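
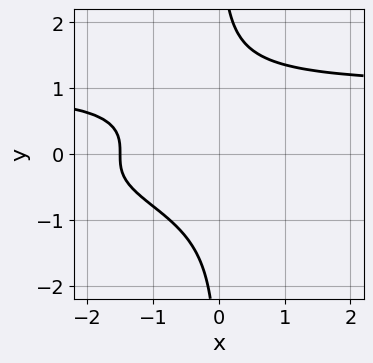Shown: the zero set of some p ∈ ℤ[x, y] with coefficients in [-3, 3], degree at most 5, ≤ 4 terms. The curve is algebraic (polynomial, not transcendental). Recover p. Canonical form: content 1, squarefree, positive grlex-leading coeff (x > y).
1. The degree is 4 — a generic line meets the curve in up to 4 points.
2. From the axis intercepts and sections: the curve avoids every integer y-axis point in the box.
3. Together with the visible shape, these determine p as stated.

2*x*y^3 - 2*x - 3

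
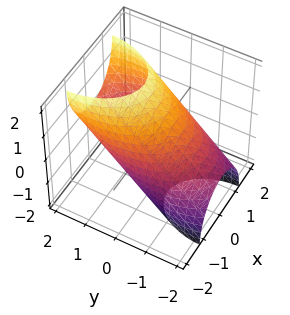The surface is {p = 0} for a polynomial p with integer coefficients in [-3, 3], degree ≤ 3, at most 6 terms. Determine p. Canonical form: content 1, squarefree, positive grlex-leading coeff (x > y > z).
The degree is 2 — a generic line meets the surface in up to 2 points.
Matching integer coefficients to the picture gives p.

2*x^2 + y^2 - 2*y*z + z^2 - 3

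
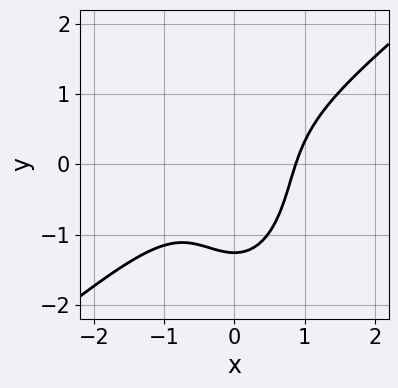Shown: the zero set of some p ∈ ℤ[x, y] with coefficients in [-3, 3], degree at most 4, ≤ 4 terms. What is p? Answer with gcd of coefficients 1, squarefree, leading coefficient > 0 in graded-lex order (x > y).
3*x^3 - 3*x^2*y - y^3 - 2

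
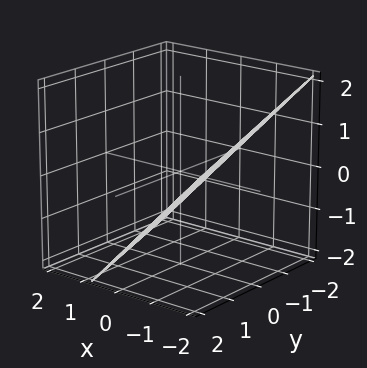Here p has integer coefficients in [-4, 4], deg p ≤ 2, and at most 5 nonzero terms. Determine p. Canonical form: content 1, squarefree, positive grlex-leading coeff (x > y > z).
3*x + y + 3*z + 2

1. Degree: every cross-section is a straight line — this is a plane, so deg p = 1.
2. Reading off the gridlines: it meets the y-axis at y = -2 (among the integer gridlines).
3. Assembling these constraints gives the stated polynomial.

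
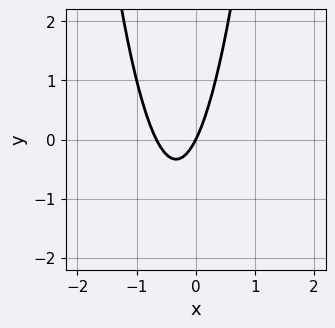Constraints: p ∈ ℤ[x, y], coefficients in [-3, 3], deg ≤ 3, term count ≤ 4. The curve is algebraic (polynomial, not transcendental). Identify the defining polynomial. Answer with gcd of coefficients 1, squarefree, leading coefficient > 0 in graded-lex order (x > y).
First, the degree is 2 — a generic line meets the curve in up to 2 points.
Next, from the axis intercepts and sections: it meets the x-axis at x = 0 (among the integer gridlines); it crosses the y-axis at the gridline y = 0.
Finally, together with the visible shape, these determine p as stated.

3*x^2 + 2*x - y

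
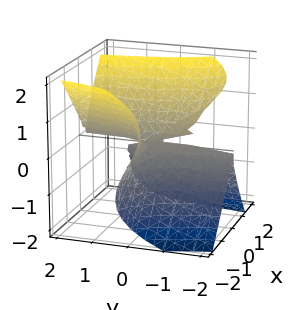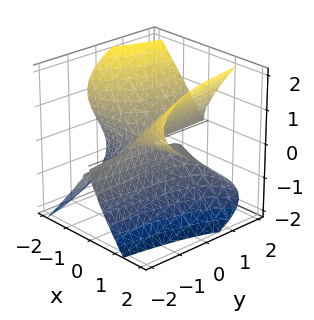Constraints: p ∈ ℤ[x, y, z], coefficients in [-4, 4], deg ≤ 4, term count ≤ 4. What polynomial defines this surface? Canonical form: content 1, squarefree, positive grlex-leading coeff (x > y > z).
The degree is 3 — a generic line meets the surface in up to 3 points.
Observable constraints: it crosses the z-axis at the gridline z = 0; every point of the x-axis in the box is on the surface; the visible y-axis segment lies entirely on the surface.
The integer polynomial consistent with all of this is the stated p.

x^2*y + x^2*z - z^3 + x*z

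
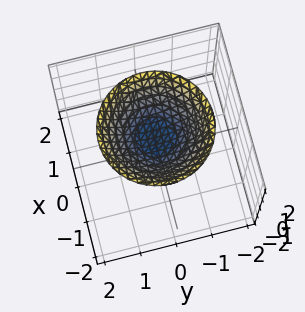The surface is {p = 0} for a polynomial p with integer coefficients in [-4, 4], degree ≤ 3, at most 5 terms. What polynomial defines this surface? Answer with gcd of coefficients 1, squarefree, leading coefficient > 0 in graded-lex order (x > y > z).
x^2 + y^2 - 2*z + 2

The degree is 2 — no degree-1 surface has this shape.
Symmetry: the surface is invariant under rotation about z: p = q(x² + y², z).
Observable constraints: a circular section at z = 2 has radius between 1 and 2; it meets the z-axis at z = 1 (among the integer gridlines); the surface avoids every integer y-axis point in the box; it misses every integer gridline on the x-axis.
Assembling these constraints gives the stated polynomial.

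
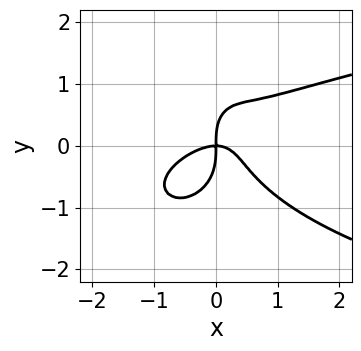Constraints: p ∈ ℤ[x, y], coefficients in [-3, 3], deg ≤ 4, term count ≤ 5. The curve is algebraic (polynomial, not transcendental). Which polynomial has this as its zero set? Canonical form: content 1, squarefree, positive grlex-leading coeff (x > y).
Degree: no degree-3 curve has this shape, so deg p = 4.
From the visible intercepts: it crosses the x-axis at the gridline x = 0; it meets the y-axis at y = 0 (among the integer gridlines).
Fitting integer coefficients to these (and the overall shape) gives p.

3*x^2*y^2 + 2*y^4 - 3*x^3 + 3*x^2*y - 3*x*y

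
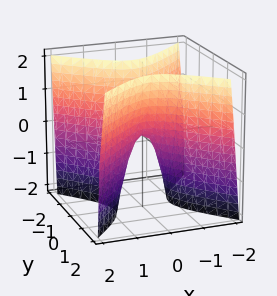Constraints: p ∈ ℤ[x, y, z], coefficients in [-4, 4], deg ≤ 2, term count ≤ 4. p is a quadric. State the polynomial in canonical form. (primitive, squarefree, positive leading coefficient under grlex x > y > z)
(a) Degree: a saddle surface; a quadric, so deg p = 2.
(b) Symmetries: mirror symmetry x ↦ −x ⇒ only even powers of x; it's symmetric under y → −y, forcing even powers of y.
(c) Observable constraints: it meets the x-axis at x = 0 (among the integer gridlines); it meets the z-axis at z = 0 (among the integer gridlines); it meets the y-axis at y = 0 (among the integer gridlines).
(d) Assembling these constraints gives the stated polynomial.

3*x^2 - 3*y^2 + z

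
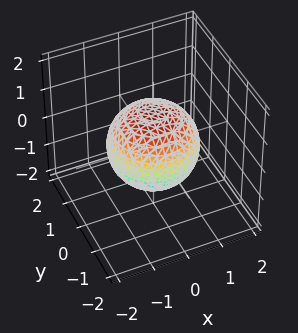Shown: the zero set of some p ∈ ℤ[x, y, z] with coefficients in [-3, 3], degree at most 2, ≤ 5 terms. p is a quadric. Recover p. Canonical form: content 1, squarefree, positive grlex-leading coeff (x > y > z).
1. Degree: bounded and convex; a quadric, so deg p = 2.
2. Symmetries: it's symmetric under z → −z, forcing even powers of z; the surface is invariant under rotation about z: p = q(x² + y², z).
3. Observable constraints: a circular section at z = 1 has radius between 0 and 1.
4. Putting this together gives p.

2*x^2 + 2*y^2 + 2*z^2 - 3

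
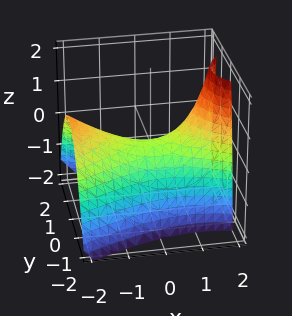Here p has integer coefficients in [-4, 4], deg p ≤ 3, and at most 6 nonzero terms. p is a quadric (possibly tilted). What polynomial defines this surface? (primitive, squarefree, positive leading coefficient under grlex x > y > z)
1. Degree: a generic line meets the surface in up to 2 points, so deg p = 2.
2. Against the integer gridlines: one z-axis crossing is at z = 0; it meets the y-axis at y = 0 (among the integer gridlines); it meets the x-axis at x = 0 (among the integer gridlines).
3. Matching integer coefficients to the picture gives p.

x^2 + x*z - 3*y^2 - 3*z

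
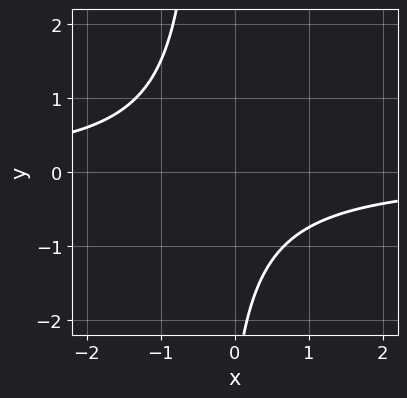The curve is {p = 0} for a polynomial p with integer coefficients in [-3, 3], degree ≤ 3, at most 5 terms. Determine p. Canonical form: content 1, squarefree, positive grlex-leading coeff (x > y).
3*x*y + y + 3

First, deg p = 2.
Next, from the axis intercepts and sections: no x-intercept at any integer in the box; it misses every integer gridline on the y-axis.
Finally, putting this together gives p.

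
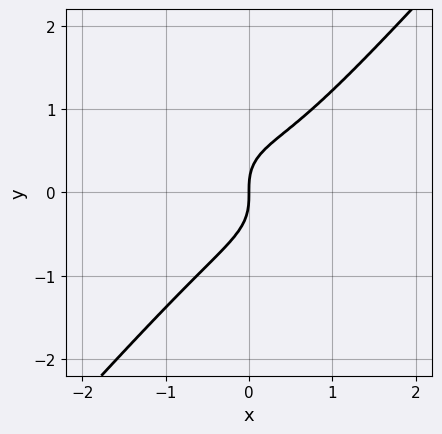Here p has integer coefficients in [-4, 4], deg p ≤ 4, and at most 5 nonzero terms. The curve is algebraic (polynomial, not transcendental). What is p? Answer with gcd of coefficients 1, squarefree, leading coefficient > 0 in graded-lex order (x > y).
3*x^3 + x*y^2 - 3*y^3 - x^2 + 2*x

Degree: a generic line meets the curve in up to 3 points, so deg p = 3.
Checking where it meets the axes: it crosses the y-axis at the gridline y = 0; one x-axis crossing is at x = 0.
Fitting integer coefficients to these (and the overall shape) gives p.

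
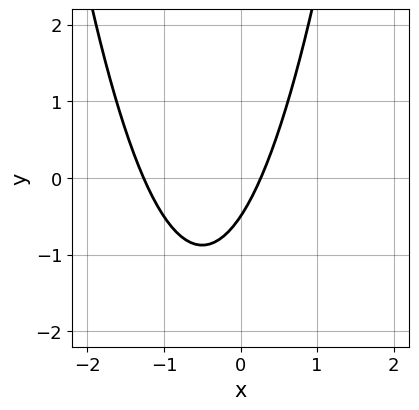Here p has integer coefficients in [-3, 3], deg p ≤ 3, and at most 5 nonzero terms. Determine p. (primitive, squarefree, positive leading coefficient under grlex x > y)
3*x^2 + 3*x - 2*y - 1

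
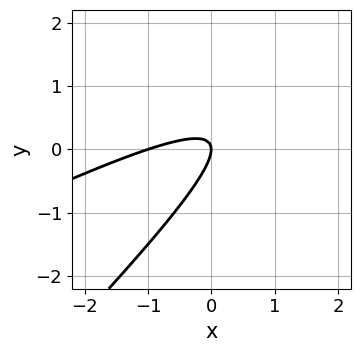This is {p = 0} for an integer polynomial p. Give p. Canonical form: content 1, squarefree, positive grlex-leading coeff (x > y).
1. Degree: no degree-1 curve has this shape, so deg p = 2.
2. Checking where it meets the axes: it crosses the y-axis at the gridline y = 0; among the integer gridlines, it crosses the x-axis at x ∈ {-1, 0}.
3. Assembling these constraints gives the stated polynomial.

x^2 - 3*x*y + 2*y^2 + x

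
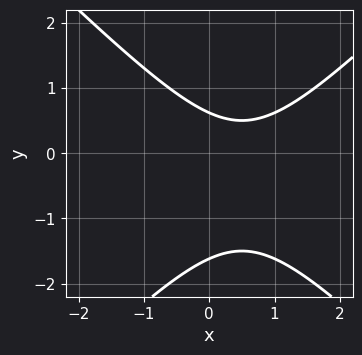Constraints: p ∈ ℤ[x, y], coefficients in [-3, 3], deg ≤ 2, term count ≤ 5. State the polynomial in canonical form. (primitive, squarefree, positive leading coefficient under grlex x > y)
The degree is 2 — a generic line meets the curve in up to 2 points.
Checking where it meets the axes: it misses every integer gridline on the x-axis.
Together with the visible shape, these determine p as stated.

x^2 - y^2 - x - y + 1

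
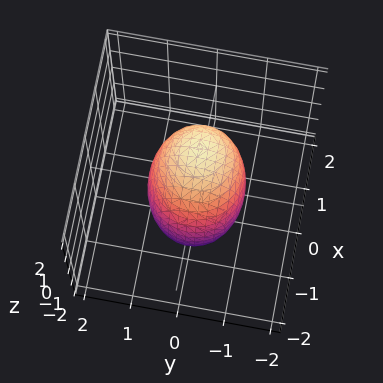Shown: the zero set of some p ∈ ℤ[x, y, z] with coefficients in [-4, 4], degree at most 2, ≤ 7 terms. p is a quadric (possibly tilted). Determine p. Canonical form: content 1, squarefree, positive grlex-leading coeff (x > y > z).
3*x^2 - 2*x*z + 3*y^2 + 2*z^2 - 3

First, degree: the shape is more complex than any degree-1 surface, so deg p = 2.
Then, from the visible intercepts: the y-axis gridline crossings are at y ∈ {-1, 1}; among the integer gridlines, it crosses the x-axis at x ∈ {-1, 1}.
Finally, assembling these constraints gives the stated polynomial.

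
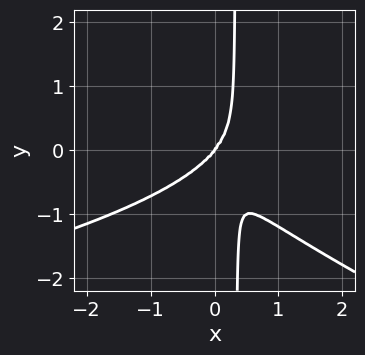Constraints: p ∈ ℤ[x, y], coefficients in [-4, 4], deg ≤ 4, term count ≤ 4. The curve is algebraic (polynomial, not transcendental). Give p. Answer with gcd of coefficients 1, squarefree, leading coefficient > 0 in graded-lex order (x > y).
x^2*y^2 + 3*x*y^3 + 2*x^3 - y^3

First, deg p = 4. A generic line meets the curve in up to 4 points.
Then, from the visible intercepts: one y-axis crossing is at y = 0; it crosses the x-axis at the gridline x = 0.
Finally, these observations pin down the coefficients.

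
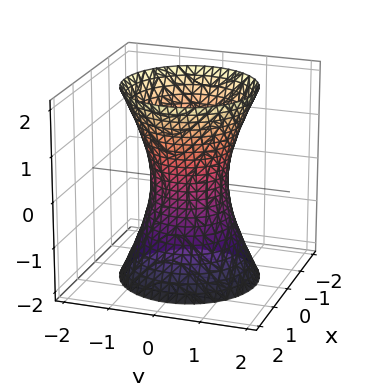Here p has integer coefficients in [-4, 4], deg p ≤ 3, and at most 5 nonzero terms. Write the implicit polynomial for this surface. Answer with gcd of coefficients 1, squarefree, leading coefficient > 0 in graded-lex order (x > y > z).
3*x^2 + 3*y^2 - z^2 - 2

(a) deg p = 2. The shape is more complex than any degree-1 surface.
(b) Symmetry: every cross-section ⟂ z is a circle, so x, y appear only via x² + y².
(c) From the visible intercepts: the surface avoids every integer z-axis point in the box; a circular section at z = 2 has radius between 1 and 2.
(d) Matching integer coefficients to the picture gives p.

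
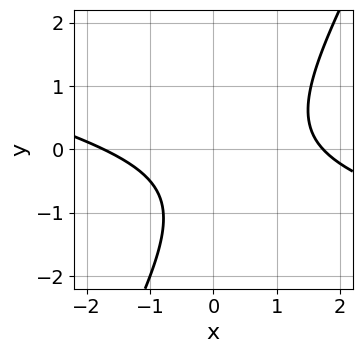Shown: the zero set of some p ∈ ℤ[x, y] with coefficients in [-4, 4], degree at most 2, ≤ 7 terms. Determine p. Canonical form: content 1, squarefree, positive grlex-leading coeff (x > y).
x^2 + 3*x*y - 2*y^2 - 2*y - 3

The degree is 2 — the shape is more complex than any degree-1 curve.
Against the integer gridlines: it misses every integer gridline on the y-axis.
Together with the visible shape, these determine p as stated.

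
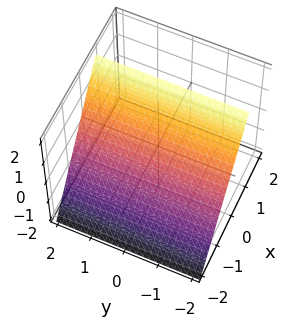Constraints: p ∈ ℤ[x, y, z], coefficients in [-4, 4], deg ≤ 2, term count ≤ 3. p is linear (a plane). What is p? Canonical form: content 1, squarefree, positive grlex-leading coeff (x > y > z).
1. deg p = 1. Every cross-section is a straight line — this is a plane.
2. Reading off the gridlines: the surface avoids every integer y-axis point in the box; it meets the z-axis at z = 1 (among the integer gridlines).
3. Together with the visible shape, these determine p as stated.

3*x - 2*z + 2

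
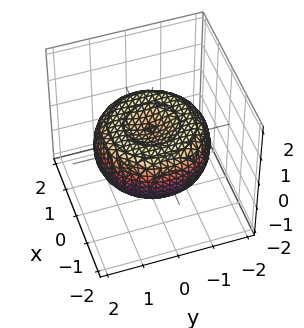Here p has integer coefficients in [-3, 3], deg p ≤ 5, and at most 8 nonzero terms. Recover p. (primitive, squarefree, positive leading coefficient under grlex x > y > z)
x^4 + 2*x^2*y^2 + y^4 - 2*x^2 - 2*y^2 + 3*z^2 - 1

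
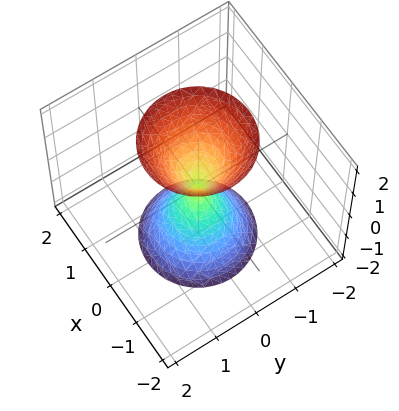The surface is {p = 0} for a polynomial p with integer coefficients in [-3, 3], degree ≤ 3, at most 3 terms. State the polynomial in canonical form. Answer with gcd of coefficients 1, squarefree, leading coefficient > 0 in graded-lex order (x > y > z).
3*x^2 + 3*y^2 - z^2

1. There are 2 components. They look like related sheets of one shape, so recover p as a whole.
2. Degree: a double cone through the origin; a quadric, so deg p = 2.
3. Symmetries: mirror symmetry z ↦ −z ⇒ only even powers of z; rotational symmetry about the z-axis ⇒ p depends on x, y only through x² + y².
4. Checking where it meets the axes: it crosses the z-axis at the gridline z = 0; a circular section at z = 1 has radius between 0 and 1.
5. Fitting integer coefficients to these (and the overall shape) gives p.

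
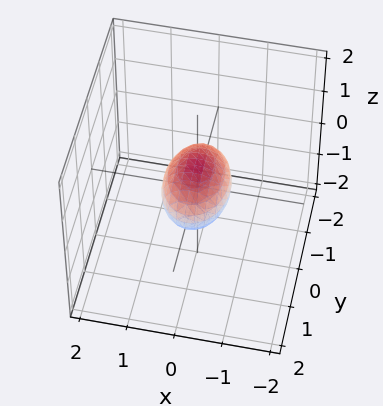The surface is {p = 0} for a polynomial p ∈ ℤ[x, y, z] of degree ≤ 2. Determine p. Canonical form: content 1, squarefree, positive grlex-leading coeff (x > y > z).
(a) deg p = 2. Bounded and convex; a quadric.
(b) Symmetries: the z ↦ −z reflection is a symmetry, so z appears only in even powers; it's symmetric under y → −y, forcing even powers of y; it's symmetric under x → −x, forcing even powers of x.
(c) Observable constraints: the y-axis gridline crossings are at y ∈ {-1, 1}.
(d) The integer polynomial consistent with all of this is the stated p.

2*x^2 + y^2 + 2*z^2 - 1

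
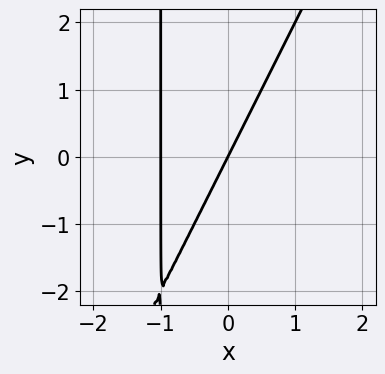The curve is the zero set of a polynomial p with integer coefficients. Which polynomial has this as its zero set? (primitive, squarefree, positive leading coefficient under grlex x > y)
2*x^2 - x*y + 2*x - y

deg p = 2.
Checking where it meets the axes: the x-axis gridline crossings are at x ∈ {-1, 0}; it meets the y-axis at y = 0 (among the integer gridlines).
Fitting integer coefficients to these (and the overall shape) gives p.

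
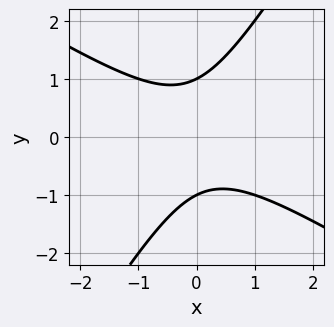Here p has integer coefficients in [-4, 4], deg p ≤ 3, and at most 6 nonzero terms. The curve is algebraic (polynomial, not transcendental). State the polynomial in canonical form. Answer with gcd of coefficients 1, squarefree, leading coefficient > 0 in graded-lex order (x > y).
x^2 + x*y - y^2 + 1

(a) Degree: no degree-1 curve has this shape, so deg p = 2.
(b) Checking where it meets the axes: the y-axis gridline crossings are at y ∈ {-1, 1}; the curve avoids every integer x-axis point in the box.
(c) The integer polynomial consistent with all of this is the stated p.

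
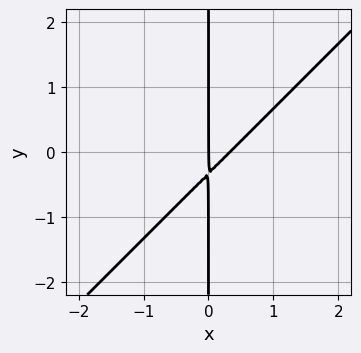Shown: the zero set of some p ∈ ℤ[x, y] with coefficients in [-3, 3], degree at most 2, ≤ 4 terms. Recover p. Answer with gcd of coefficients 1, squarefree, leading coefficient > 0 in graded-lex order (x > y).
Degree: a generic line meets the curve in up to 2 points, so deg p = 2.
Observable constraints: it crosses the x-axis at the gridline x = 0; every point of the y-axis in the box is on the curve.
These observations pin down the coefficients.

3*x^2 - 3*x*y - x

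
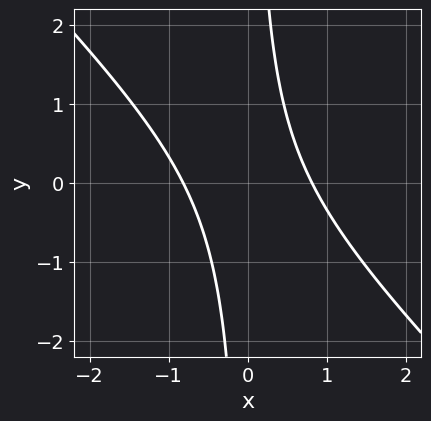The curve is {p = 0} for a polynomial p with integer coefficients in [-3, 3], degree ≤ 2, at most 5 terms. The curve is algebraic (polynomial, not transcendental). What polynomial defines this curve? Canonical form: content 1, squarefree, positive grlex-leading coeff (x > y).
(a) The degree is 2 — the shape is more complex than any degree-1 curve.
(b) From the visible intercepts: it misses every integer gridline on the y-axis.
(c) The integer polynomial consistent with all of this is the stated p.

3*x^2 + 3*x*y - 2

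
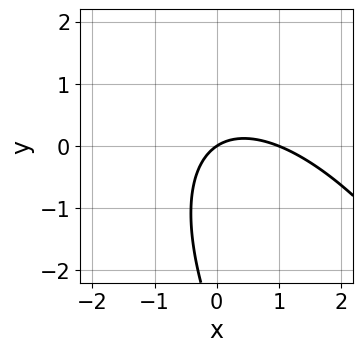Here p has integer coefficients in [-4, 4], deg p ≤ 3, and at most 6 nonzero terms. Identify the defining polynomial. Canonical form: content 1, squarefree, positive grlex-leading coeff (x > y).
2*x^2 + 2*x*y + y^2 - 2*x + 3*y

1. Degree: a generic line meets the curve in up to 2 points, so deg p = 2.
2. Reading off the gridlines: the x-axis gridline crossings are at x ∈ {0, 1}; it crosses the y-axis at the gridline y = 0.
3. These observations pin down the coefficients.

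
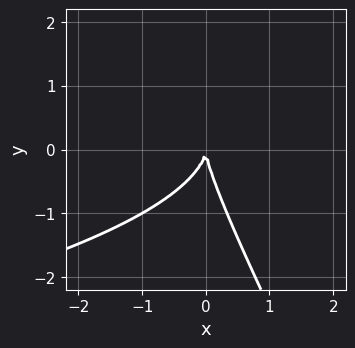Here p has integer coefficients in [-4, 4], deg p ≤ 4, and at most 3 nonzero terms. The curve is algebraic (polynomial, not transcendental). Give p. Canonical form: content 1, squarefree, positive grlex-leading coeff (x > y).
2*x*y^2 + y^3 + 3*x^2

(a) Degree: the shape is more complex than any degree-2 curve, so deg p = 3.
(b) Against the integer gridlines: it meets the y-axis at y = 0 (among the integer gridlines); it crosses the x-axis at the gridline x = 0.
(c) Solving for integer coefficients yields p as stated.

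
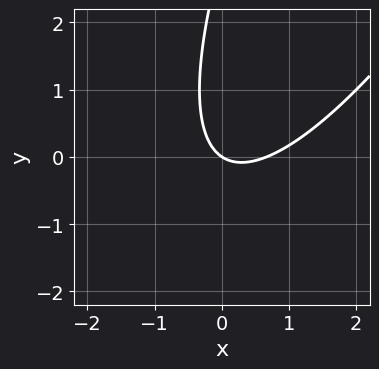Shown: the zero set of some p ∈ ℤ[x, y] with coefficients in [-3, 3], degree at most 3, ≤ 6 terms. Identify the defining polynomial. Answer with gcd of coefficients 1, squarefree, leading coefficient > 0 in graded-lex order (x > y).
Degree: the shape is more complex than any degree-1 curve, so deg p = 2.
Reading off the gridlines: one y-axis crossing is at y = 0; one x-axis crossing is at x = 0.
Fitting integer coefficients to these (and the overall shape) gives p.

3*x^2 - 3*x*y + y^2 - 2*x - 3*y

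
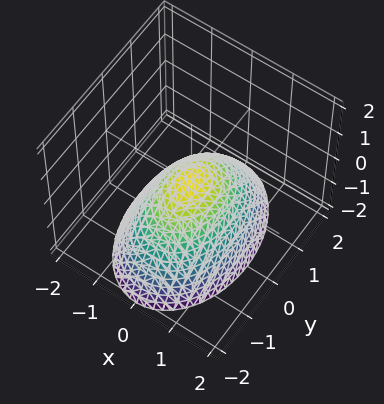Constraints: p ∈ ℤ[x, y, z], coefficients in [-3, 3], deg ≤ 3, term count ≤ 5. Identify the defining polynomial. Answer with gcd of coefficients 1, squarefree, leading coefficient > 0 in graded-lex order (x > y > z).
2*x^2 + y^2 + 2*z

First, degree: a single bowl opening along one axis; a quadric, so deg p = 2.
Then, symmetries: it's symmetric under x → −x, forcing even powers of x; the y ↦ −y reflection is a symmetry, so y appears only in even powers.
Then, observable constraints: it meets the x-axis at x = 0 (among the integer gridlines); one z-axis crossing is at z = 0; it crosses the y-axis at the gridline y = 0.
Finally, matching integer coefficients to the picture gives p.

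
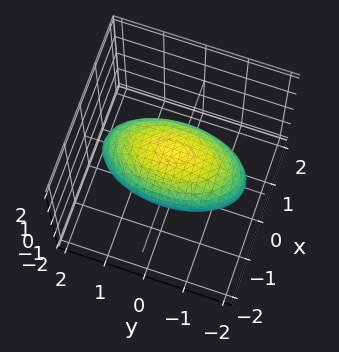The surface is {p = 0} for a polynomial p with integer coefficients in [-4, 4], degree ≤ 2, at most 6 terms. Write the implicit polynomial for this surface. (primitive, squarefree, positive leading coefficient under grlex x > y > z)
3*x^2 + y^2 + 3*z^2 - 3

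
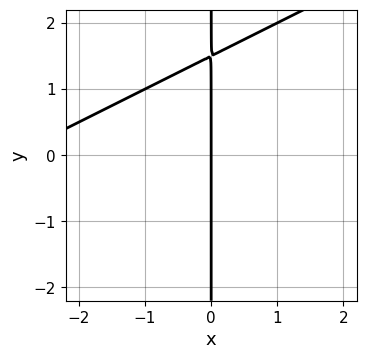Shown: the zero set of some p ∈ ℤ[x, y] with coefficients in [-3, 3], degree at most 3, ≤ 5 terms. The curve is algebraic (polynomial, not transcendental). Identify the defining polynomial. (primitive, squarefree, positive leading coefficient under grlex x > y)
x^2 - 2*x*y + 3*x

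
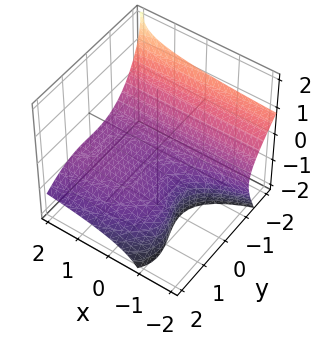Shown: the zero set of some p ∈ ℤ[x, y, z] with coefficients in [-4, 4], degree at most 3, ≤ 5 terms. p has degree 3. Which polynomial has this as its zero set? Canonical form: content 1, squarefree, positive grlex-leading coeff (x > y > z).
x*z^2 - y^3 - y^2*z - 3*z - 3

The degree is 3 — no degree-2 surface has this shape.
Checking where it meets the axes: it meets the z-axis at z = -1 (among the integer gridlines); no x-intercept at any integer in the box.
Matching integer coefficients to the picture gives p.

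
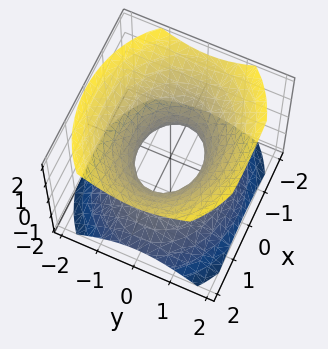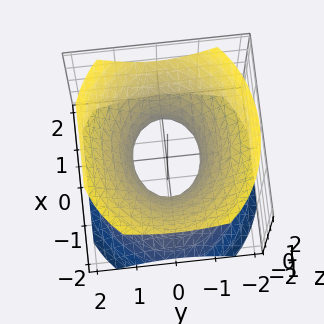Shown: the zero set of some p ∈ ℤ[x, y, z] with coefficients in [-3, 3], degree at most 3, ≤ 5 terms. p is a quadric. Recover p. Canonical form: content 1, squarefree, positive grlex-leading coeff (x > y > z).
2*x^2 + 3*y^2 - 3*z^2 - 2

(a) deg p = 2.
(b) Symmetries: the y ↦ −y reflection is a symmetry, so y appears only in even powers; it's symmetric under x → −x, forcing even powers of x; the z ↦ −z reflection is a symmetry, so z appears only in even powers.
(c) Against the integer gridlines: among the integer gridlines, it crosses the x-axis at x ∈ {-1, 1}; no z-intercept at any integer in the box.
(d) Matching integer coefficients to the picture gives p.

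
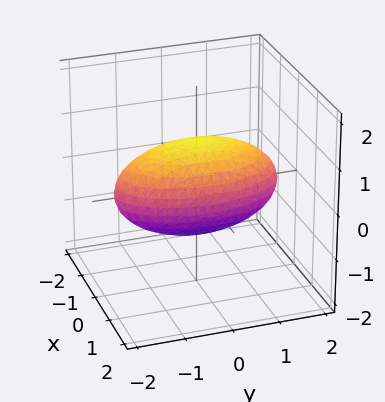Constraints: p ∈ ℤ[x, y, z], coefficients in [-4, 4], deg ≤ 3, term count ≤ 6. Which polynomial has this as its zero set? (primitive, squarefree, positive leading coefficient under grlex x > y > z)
3*x^2 + y^2 + 3*z^2 - 3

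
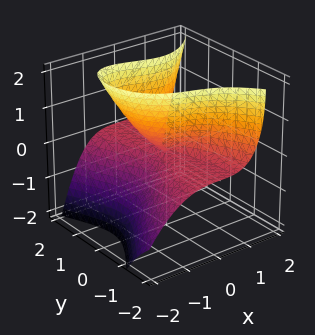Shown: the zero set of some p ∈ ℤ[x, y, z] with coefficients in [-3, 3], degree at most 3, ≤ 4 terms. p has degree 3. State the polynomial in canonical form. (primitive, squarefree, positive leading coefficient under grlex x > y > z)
3*x^3 - 2*x*y*z - 3*y^2*z + 2*z^2

First, degree: no degree-2 surface has this shape, so deg p = 3.
Next, from the visible intercepts: every point of the y-axis in the box is on the surface; it meets the z-axis at z = 0 (among the integer gridlines).
Finally, solving for integer coefficients yields p as stated.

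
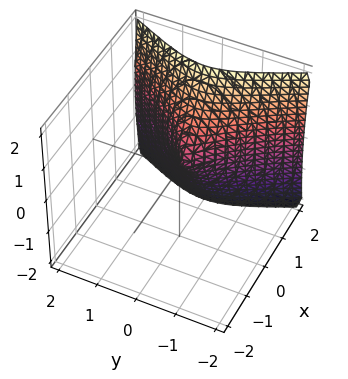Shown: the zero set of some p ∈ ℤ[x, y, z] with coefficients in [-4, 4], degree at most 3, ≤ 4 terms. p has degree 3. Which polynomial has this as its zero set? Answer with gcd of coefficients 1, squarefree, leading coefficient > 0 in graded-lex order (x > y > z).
2*x^3 - 3*y^2 - z^2

First, degree: a generic line meets the surface in up to 3 points, so deg p = 3.
Next, from the visible intercepts: it crosses the x-axis at the gridline x = 0; one y-axis crossing is at y = 0; it crosses the z-axis at the gridline z = 0.
Finally, together with the visible shape, these determine p as stated.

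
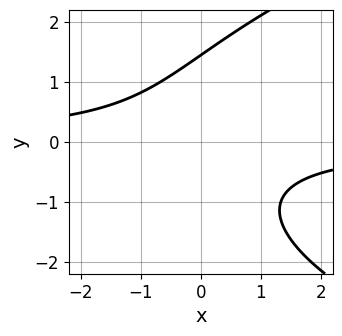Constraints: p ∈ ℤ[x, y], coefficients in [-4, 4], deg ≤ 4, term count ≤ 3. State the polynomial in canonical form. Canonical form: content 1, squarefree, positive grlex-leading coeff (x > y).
y^3 - 3*x*y - 3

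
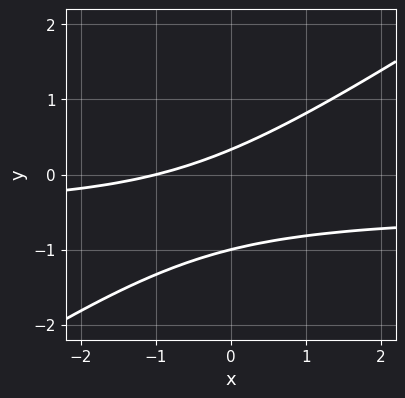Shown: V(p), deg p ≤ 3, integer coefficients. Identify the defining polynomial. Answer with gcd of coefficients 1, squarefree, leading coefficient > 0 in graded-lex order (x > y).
2*x*y - 3*y^2 + x - 2*y + 1

Degree: no degree-1 curve has this shape, so deg p = 2.
Observable constraints: it crosses the x-axis at the gridline x = -1; it meets the y-axis at y = -1 (among the integer gridlines).
Fitting integer coefficients to these (and the overall shape) gives p.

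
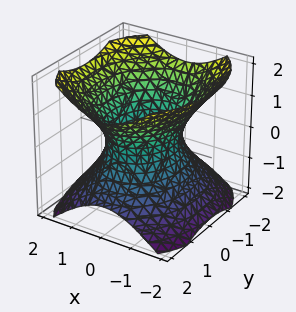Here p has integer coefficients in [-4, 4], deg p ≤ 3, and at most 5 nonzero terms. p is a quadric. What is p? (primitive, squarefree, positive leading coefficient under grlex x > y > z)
(a) The degree is 2 — one connected sheet with a waist; a quadric.
(b) Symmetries: the z ↦ −z reflection is a symmetry, so z appears only in even powers; mirror symmetry x ↦ −x ⇒ only even powers of x; the y ↦ −y reflection is a symmetry, so y appears only in even powers.
(c) From the axis intercepts and sections: the x-axis gridline crossings are at x ∈ {-1, 1}; the surface avoids every integer z-axis point in the box.
(d) These observations pin down the coefficients.

3*x^2 + 2*y^2 - 3*z^2 - 3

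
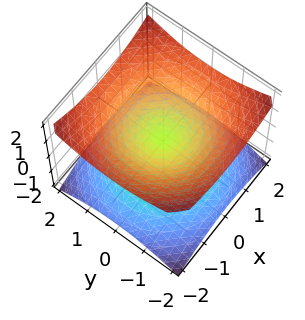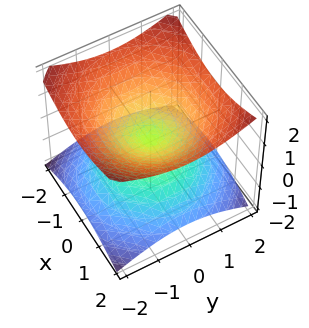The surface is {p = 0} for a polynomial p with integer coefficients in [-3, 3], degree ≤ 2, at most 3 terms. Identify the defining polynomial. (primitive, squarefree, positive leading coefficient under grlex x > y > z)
(a) Degree: a double cone through the origin; a quadric, so deg p = 2.
(b) Symmetries: mirror symmetry z ↦ −z ⇒ only even powers of z; every cross-section ⟂ z is a circle, so x, y appear only via x² + y².
(c) Reading off the gridlines: one y-axis crossing is at y = 0; a circular section at z = -1 has radius between 1 and 2; one z-axis crossing is at z = 0; it crosses the x-axis at the gridline x = 0.
(d) Solving for integer coefficients yields p as stated.

x^2 + y^2 - 2*z^2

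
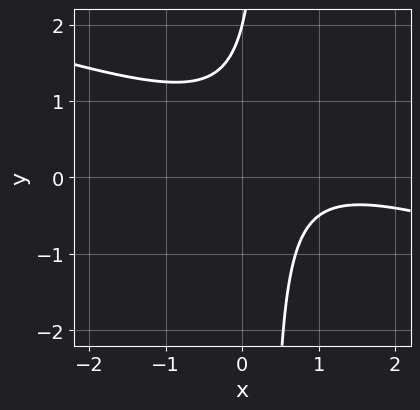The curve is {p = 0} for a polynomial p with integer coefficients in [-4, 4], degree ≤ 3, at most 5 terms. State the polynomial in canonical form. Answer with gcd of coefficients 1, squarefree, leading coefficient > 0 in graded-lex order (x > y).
(a) Degree: no degree-1 curve has this shape, so deg p = 2.
(b) Against the integer gridlines: no x-intercept at any integer in the box; it crosses the y-axis at the gridline y = 2.
(c) These observations pin down the coefficients.

x^2 + 3*x*y - 2*x - y + 2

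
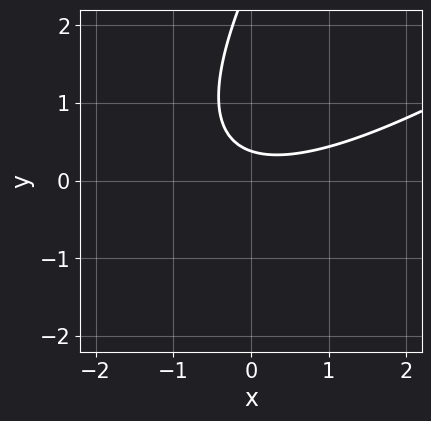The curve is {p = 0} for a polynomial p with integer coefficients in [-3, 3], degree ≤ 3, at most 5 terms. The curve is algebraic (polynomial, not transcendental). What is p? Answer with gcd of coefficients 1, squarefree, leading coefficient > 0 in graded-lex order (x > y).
x^2 - 2*x*y + y^2 - 3*y + 1

1. The degree is 2 — a generic line meets the curve in up to 2 points.
2. From the visible intercepts: no x-intercept at any integer in the box.
3. The integer polynomial consistent with all of this is the stated p.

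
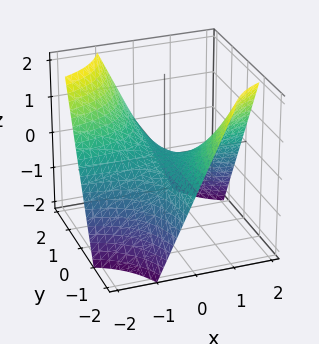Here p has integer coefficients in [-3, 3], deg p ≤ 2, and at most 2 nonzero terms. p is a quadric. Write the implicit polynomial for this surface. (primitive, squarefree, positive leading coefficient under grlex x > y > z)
Degree: a hyperbolic paraboloid; a quadric, so deg p = 2.
Observable constraints: it meets the z-axis at z = 0 (among the integer gridlines); every point of the y-axis in the box is on the surface.
Assembling these constraints gives the stated polynomial. Check: (-2, 0, 0) on the x-axis lies on the surface, and p(-2, 0, 0) = 0. ✓

x*y + z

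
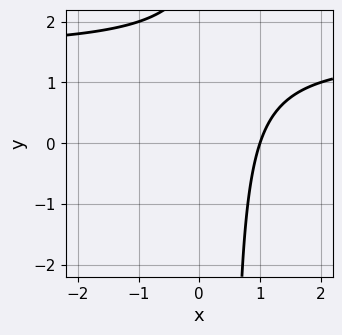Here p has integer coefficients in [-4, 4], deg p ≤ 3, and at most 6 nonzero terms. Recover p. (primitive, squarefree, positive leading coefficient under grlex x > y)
2*x*y - 3*x - y + 3

Degree: a generic line meets the curve in up to 2 points, so deg p = 2.
Reading off the gridlines: it meets the x-axis at x = 1 (among the integer gridlines); the curve avoids every integer y-axis point in the box.
These observations pin down the coefficients.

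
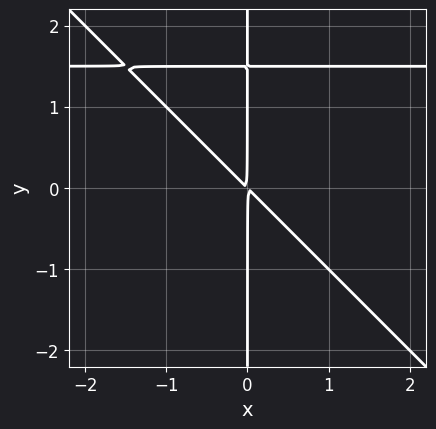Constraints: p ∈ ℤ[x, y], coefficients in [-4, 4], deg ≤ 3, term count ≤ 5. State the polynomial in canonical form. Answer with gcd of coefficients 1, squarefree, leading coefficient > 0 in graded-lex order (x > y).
2*x^2*y + 2*x*y^2 - 3*x^2 - 3*x*y

1. Degree: a generic line meets the curve in up to 3 points, so deg p = 3.
2. Observable constraints: every point of the y-axis in the box is on the curve.
3. Solving for integer coefficients yields p as stated.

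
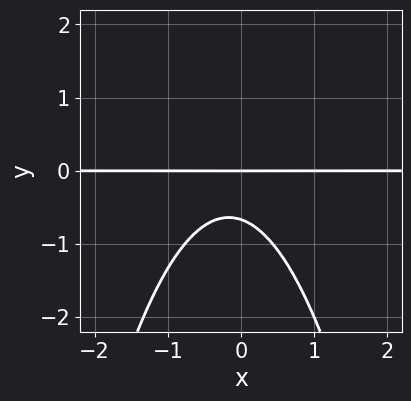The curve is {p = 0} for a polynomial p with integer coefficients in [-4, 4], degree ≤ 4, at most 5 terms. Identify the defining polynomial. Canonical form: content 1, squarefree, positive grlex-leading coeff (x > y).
3*x^2*y + x*y + 3*y^2 + 2*y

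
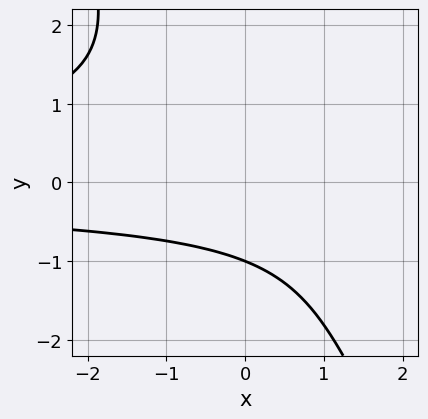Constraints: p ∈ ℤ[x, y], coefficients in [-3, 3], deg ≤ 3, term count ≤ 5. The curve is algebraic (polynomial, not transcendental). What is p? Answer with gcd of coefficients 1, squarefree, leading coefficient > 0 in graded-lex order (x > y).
2*x*y^2 + y^3 + 2*y + 3

First, the degree is 3 — no degree-2 curve has this shape.
Then, reading off the gridlines: it misses every integer gridline on the x-axis; it meets the y-axis at y = -1 (among the integer gridlines).
Finally, solving for integer coefficients yields p as stated.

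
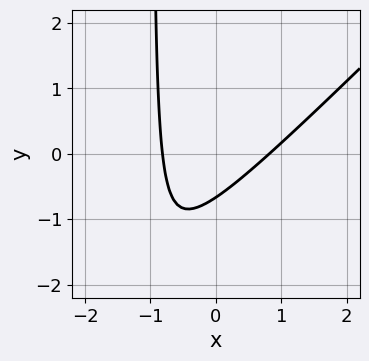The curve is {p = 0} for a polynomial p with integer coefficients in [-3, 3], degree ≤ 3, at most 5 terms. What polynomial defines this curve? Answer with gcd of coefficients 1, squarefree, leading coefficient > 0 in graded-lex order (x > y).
3*x^2 - 3*x*y - 3*y - 2

(a) The degree is 2 — no degree-1 curve has this shape.
(b) Matching integer coefficients to the picture gives p.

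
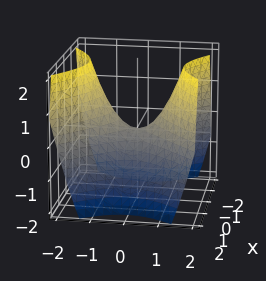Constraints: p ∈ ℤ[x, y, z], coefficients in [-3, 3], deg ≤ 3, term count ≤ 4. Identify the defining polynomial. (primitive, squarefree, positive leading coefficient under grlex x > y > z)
x^2 - y^2 + z

1. Degree: a hyperbolic paraboloid; a quadric, so deg p = 2.
2. Symmetries: mirror symmetry x ↦ −x ⇒ only even powers of x; it's symmetric under y → −y, forcing even powers of y.
3. Reading off the gridlines: it crosses the y-axis at the gridline y = 0; one z-axis crossing is at z = 0; it meets the x-axis at x = 0 (among the integer gridlines).
4. Matching integer coefficients to the picture gives p.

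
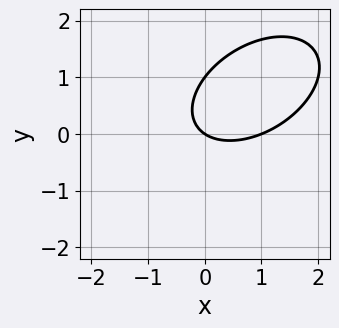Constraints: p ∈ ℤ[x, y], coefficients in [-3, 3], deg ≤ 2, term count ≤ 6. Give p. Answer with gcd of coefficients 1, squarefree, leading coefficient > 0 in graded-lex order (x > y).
The degree is 2 — a generic line meets the curve in up to 2 points.
Against the integer gridlines: among the integer gridlines, it crosses the x-axis at x ∈ {0, 1}; among the integer gridlines, it crosses the y-axis at y ∈ {0, 1}.
Solving for integer coefficients yields p as stated.

2*x^2 - 2*x*y + 3*y^2 - 2*x - 3*y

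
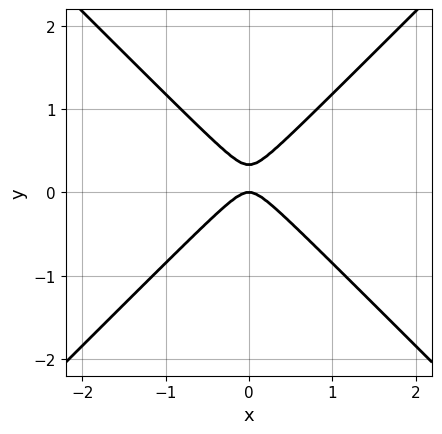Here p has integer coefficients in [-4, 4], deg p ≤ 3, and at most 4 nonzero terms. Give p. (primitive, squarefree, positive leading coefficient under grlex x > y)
Degree: no degree-1 curve has this shape, so deg p = 2.
Symmetries: it's symmetric under x → −x, forcing even powers of x.
Reading off the gridlines: one y-axis crossing is at y = 0; it crosses the x-axis at the gridline x = 0.
Putting this together gives p.

3*x^2 - 3*y^2 + y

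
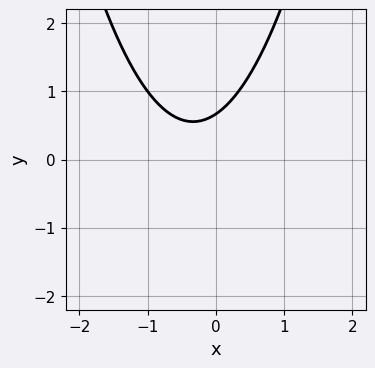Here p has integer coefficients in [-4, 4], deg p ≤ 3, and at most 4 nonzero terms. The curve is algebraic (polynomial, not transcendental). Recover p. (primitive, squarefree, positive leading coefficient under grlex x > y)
3*x^2 + 2*x - 3*y + 2

(a) Degree: a generic line meets the curve in up to 2 points, so deg p = 2.
(b) From the visible intercepts: the curve avoids every integer x-axis point in the box.
(c) The integer polynomial consistent with all of this is the stated p.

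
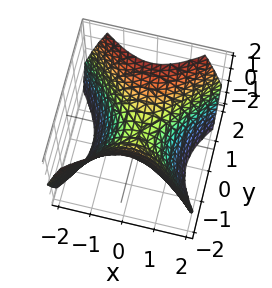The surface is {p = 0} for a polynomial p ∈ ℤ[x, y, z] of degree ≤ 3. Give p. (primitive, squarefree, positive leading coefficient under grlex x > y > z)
x^2 - y^2 + z

(a) Degree: a hyperbolic paraboloid; a quadric, so deg p = 2.
(b) Symmetries: the x ↦ −x reflection is a symmetry, so x appears only in even powers; the y ↦ −y reflection is a symmetry, so y appears only in even powers.
(c) Reading off the gridlines: it meets the z-axis at z = 0 (among the integer gridlines); it crosses the y-axis at the gridline y = 0; it meets the x-axis at x = 0 (among the integer gridlines).
(d) Solving for integer coefficients yields p as stated.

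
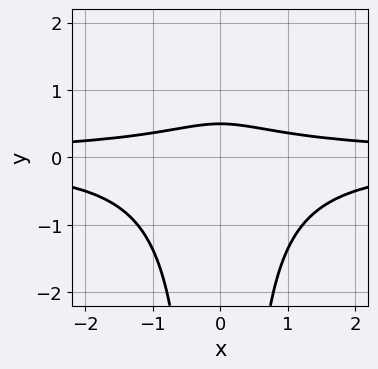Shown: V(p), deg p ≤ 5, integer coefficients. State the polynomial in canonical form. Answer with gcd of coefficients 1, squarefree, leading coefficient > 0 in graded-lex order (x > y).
2*x^2*y^2 + 2*y - 1

Degree: the shape is more complex than any degree-3 curve, so deg p = 4.
Symmetries: the x ↦ −x reflection is a symmetry, so x appears only in even powers.
From the visible intercepts: it misses every integer gridline on the x-axis.
Matching integer coefficients to the picture gives p.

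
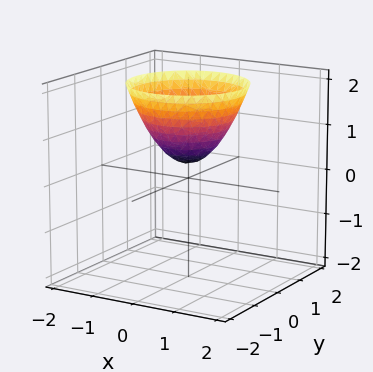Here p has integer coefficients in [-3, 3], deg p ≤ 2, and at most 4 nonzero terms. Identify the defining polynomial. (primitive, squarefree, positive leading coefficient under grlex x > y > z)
3*x^2 + 3*y^2 - 3*z + 1

deg p = 2.
By symmetry, the z-axis is an axis of rotation, so x and y enter only as x² + y².
Checking where it meets the axes: it misses every integer gridline on the x-axis; a circular section at z = 2 has radius between 1 and 2; it misses every integer gridline on the y-axis.
Solving for integer coefficients yields p as stated.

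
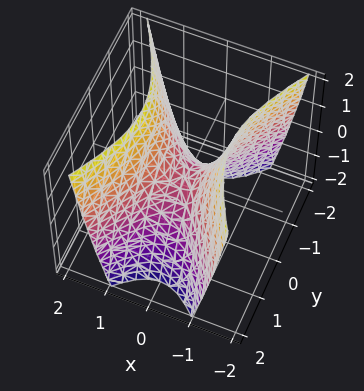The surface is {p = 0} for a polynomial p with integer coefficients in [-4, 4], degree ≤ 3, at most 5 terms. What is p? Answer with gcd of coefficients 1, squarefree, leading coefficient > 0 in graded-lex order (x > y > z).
The degree is 2 — a hyperbolic paraboloid; a quadric.
Symmetries: mirror symmetry x ↦ −x ⇒ only even powers of x; it's symmetric under y → −y, forcing even powers of y.
Checking where it meets the axes: one x-axis crossing is at x = 0; it meets the y-axis at y = 0 (among the integer gridlines); it meets the z-axis at z = 0 (among the integer gridlines).
The integer polynomial consistent with all of this is the stated p.

2*x^2 - y^2 - z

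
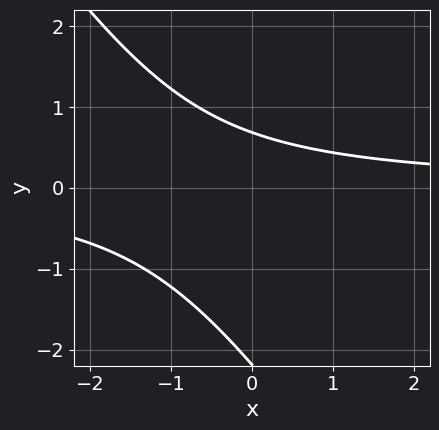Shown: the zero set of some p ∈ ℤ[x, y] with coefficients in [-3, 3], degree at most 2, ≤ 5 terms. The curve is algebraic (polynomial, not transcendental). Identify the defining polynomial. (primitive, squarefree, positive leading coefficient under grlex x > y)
First, degree: the shape is more complex than any degree-1 curve, so deg p = 2.
Then, checking where it meets the axes: it misses every integer gridline on the x-axis.
Finally, putting this together gives p.

3*x*y + 2*y^2 + 3*y - 3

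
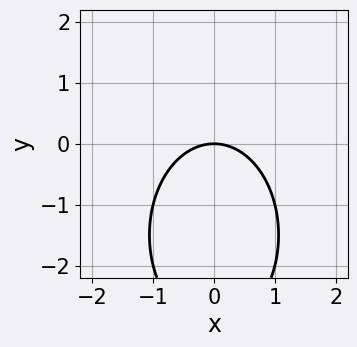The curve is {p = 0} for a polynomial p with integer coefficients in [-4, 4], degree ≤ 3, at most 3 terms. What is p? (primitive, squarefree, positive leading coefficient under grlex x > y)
2*x^2 + y^2 + 3*y

First, degree: a generic line meets the curve in up to 2 points, so deg p = 2.
Then, symmetries: it's symmetric under x → −x, forcing even powers of x.
Then, observable constraints: one y-axis crossing is at y = 0; it meets the x-axis at x = 0 (among the integer gridlines).
Finally, the integer polynomial consistent with all of this is the stated p.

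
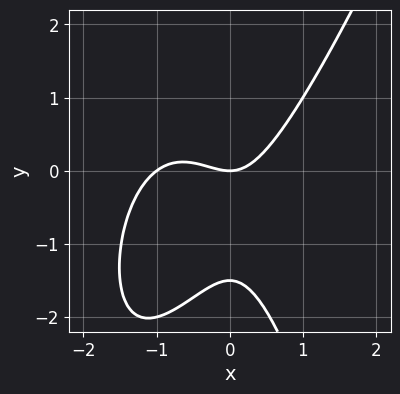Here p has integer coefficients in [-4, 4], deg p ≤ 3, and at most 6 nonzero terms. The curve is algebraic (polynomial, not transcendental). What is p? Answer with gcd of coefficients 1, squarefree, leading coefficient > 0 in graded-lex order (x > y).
1. The degree is 3 — the shape is more complex than any degree-2 curve.
2. From the axis intercepts and sections: the x-axis gridline crossings are at x ∈ {-1, 0}; it crosses the y-axis at the gridline y = 0.
3. Solving for integer coefficients yields p as stated.

3*x^3 - x^2*y + 3*x^2 - 2*y^2 - 3*y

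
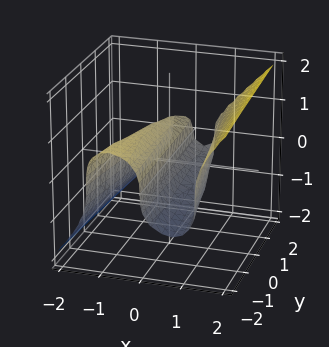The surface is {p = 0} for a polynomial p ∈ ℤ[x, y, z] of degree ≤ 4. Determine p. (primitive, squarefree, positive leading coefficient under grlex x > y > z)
First, the degree is 3 — no degree-2 surface has this shape.
Then, against the integer gridlines: the x-axis gridline crossings are at x ∈ {-1, 0, 1}; every point of the y-axis in the box is on the surface; one z-axis crossing is at z = 0.
Finally, these observations pin down the coefficients.

3*x^3 - 3*z^3 + x*y - 3*x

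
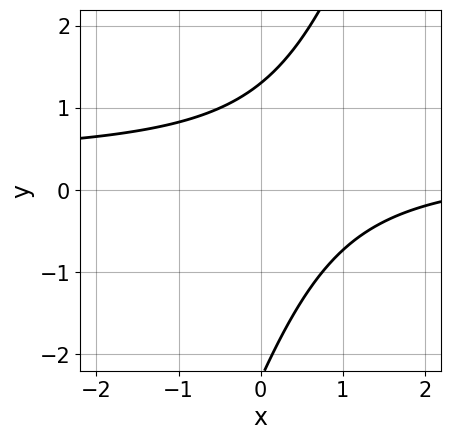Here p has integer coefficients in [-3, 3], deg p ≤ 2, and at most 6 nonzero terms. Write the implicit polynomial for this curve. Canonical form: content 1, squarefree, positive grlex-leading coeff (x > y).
3*x*y - y^2 - x - y + 3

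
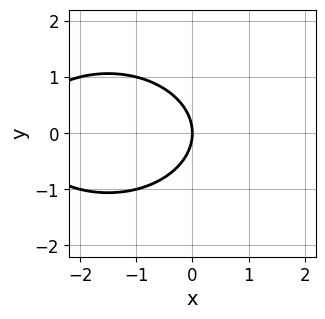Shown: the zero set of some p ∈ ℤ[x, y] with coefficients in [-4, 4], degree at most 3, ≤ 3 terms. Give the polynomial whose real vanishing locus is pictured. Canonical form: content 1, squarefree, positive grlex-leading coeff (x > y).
x^2 + 2*y^2 + 3*x

The degree is 2 — the shape is more complex than any degree-1 curve.
Symmetries: it's symmetric under y → −y, forcing even powers of y.
Checking where it meets the axes: one y-axis crossing is at y = 0; one x-axis crossing is at x = 0.
Putting this together gives p.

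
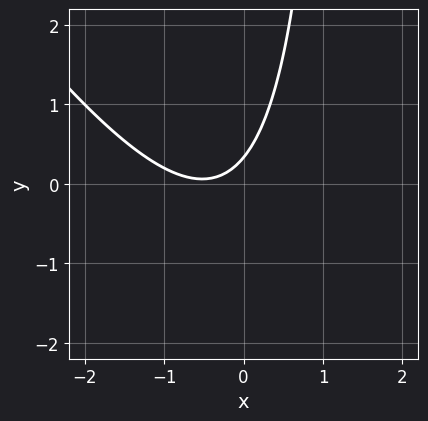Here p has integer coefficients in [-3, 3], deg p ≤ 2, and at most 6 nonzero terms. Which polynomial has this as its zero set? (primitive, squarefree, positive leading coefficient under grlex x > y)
1. deg p = 2. No degree-1 curve has this shape.
2. From the visible intercepts: it misses every integer gridline on the x-axis.
3. Assembling these constraints gives the stated polynomial.

3*x^2 + 2*x*y + 3*x - 3*y + 1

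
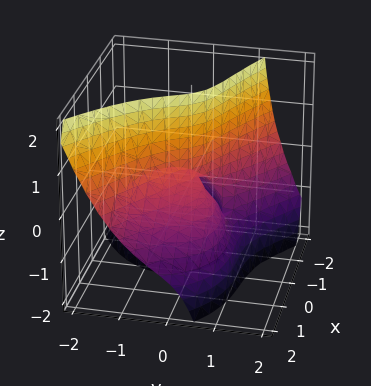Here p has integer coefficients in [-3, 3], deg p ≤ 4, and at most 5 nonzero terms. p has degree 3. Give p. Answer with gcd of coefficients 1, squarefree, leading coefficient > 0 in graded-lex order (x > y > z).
(a) deg p = 3.
(b) Reading off the gridlines: it meets the y-axis at y = 0 (among the integer gridlines); it meets the x-axis at x = 0 (among the integer gridlines); every point of the z-axis in the box is on the surface.
(c) Matching integer coefficients to the picture gives p.

x^3 - 3*x*y*z + 3*y^3 + 3*x*z + 2*y*z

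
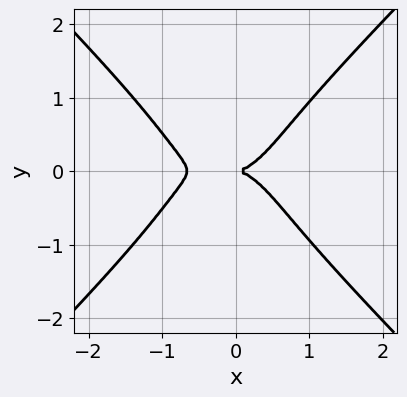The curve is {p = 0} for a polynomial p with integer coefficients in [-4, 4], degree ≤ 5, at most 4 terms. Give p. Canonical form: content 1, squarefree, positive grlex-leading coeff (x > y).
3*x^4 - 3*y^4 + 2*x^3 - 3*y^2

First, the degree is 4 — a generic line meets the curve in up to 4 points.
Then, symmetries: mirror symmetry y ↦ −y ⇒ only even powers of y.
Next, checking where it meets the axes: it meets the x-axis at x = 0 (among the integer gridlines); it crosses the y-axis at the gridline y = 0.
Finally, together with the visible shape, these determine p as stated.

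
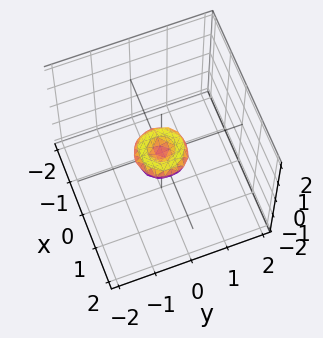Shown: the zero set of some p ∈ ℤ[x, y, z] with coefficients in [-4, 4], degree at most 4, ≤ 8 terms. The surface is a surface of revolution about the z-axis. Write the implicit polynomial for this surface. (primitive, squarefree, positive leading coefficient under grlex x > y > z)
2*x^4 + 4*x^2*y^2 + 2*y^4 - x^2 - y^2 + 2*z^2

The degree is 4 — the shape is more complex than any degree-3 surface.
By symmetry, the z-axis is an axis of rotation, so x and y enter only as x² + y².
Against the integer gridlines: one x-axis crossing is at x = 0; it crosses the y-axis at the gridline y = 0; a circular section at z = 0 has radius between 0 and 1.
Fitting integer coefficients to these (and the overall shape) gives p.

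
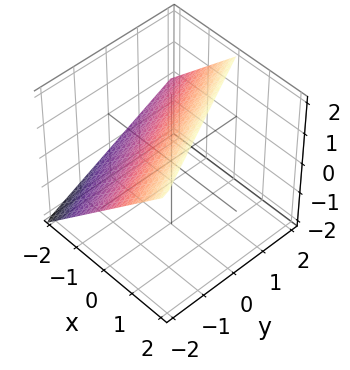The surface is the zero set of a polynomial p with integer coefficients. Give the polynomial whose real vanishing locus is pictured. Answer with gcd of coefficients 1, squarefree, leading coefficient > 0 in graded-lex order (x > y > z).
2*x + y - 2*z + 2

First, deg p = 1.
Next, reading off the gridlines: it crosses the y-axis at the gridline y = -2; one z-axis crossing is at z = 1.
Finally, solving for integer coefficients yields p as stated.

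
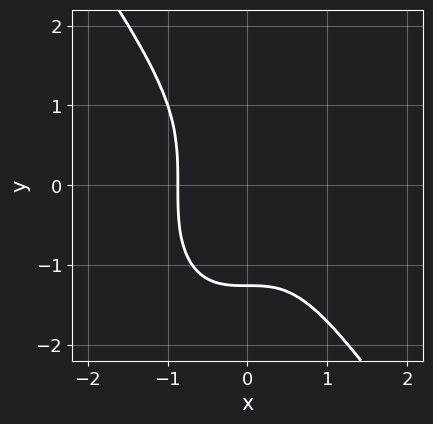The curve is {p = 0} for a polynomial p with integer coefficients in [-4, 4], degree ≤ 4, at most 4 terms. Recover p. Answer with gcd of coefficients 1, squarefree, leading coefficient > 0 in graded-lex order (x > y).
(a) The degree is 3 — a generic line meets the curve in up to 3 points.
(b) The integer polynomial consistent with all of this is the stated p.

3*x^3 + y^3 + 2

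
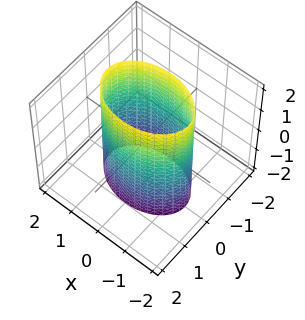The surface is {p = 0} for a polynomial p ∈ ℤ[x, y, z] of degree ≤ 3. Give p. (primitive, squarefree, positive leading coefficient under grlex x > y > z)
(a) deg p = 2. A cylinder; a quadric.
(b) Symmetries: the y ↦ −y reflection is a symmetry, so y appears only in even powers; mirror symmetry x ↦ −x ⇒ only even powers of x; it's symmetric under z → −z, forcing even powers of z.
(c) From the visible intercepts: the y-axis gridline crossings are at y ∈ {-1, 1}; it misses every integer gridline on the z-axis.
(d) Matching integer coefficients to the picture gives p.

x^2 + 2*y^2 - 2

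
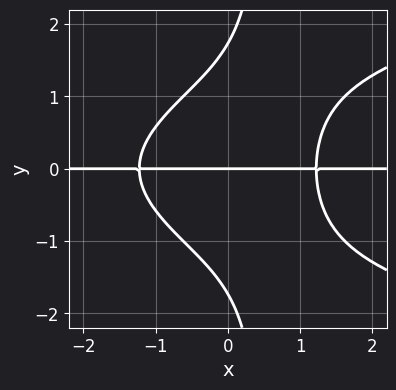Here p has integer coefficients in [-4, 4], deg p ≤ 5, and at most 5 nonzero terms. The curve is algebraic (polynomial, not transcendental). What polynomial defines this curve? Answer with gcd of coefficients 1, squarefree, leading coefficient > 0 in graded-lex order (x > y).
2*x*y^3 - 2*x^2*y - y^3 + 3*y

1. Degree: the shape is more complex than any degree-3 curve, so deg p = 4.
2. From the axis intercepts and sections: every point of the x-axis in the box is on the curve; it meets the y-axis at y = 0 (among the integer gridlines).
3. These observations pin down the coefficients.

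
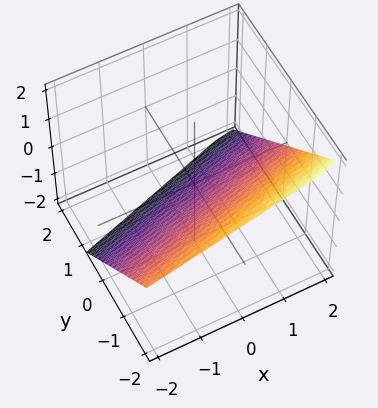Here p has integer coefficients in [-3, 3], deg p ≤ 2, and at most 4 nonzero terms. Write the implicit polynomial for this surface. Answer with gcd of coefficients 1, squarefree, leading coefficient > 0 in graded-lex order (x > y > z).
deg p = 1. The surface is flat (a plane).
Observable constraints: one x-axis crossing is at x = 2.
Matching integer coefficients to the picture gives p.

x - 3*y - 3*z - 2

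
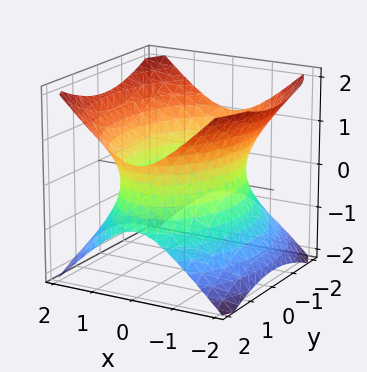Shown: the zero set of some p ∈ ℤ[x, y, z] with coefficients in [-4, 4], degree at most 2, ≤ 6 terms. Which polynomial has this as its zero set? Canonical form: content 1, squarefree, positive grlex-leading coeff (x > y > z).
First, deg p = 2. An hourglass — one-sheet hyperboloid; a quadric.
Next, symmetries: mirror symmetry y ↦ −y ⇒ only even powers of y; the z ↦ −z reflection is a symmetry, so z appears only in even powers; the x ↦ −x reflection is a symmetry, so x appears only in even powers.
Next, observable constraints: the surface avoids every integer z-axis point in the box.
Finally, fitting integer coefficients to these (and the overall shape) gives p.

2*x^2 + y^2 - 2*z^2 - 3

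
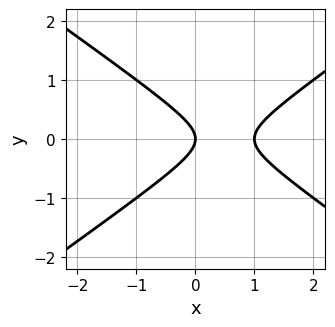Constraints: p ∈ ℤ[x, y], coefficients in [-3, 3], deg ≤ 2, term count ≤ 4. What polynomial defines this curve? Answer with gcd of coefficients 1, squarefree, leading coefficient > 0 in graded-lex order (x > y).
x^2 - 2*y^2 - x

1. The degree is 2 — a generic line meets the curve in up to 2 points.
2. Symmetries: the y ↦ −y reflection is a symmetry, so y appears only in even powers.
3. Reading off the gridlines: one y-axis crossing is at y = 0; the x-axis gridline crossings are at x ∈ {0, 1}.
4. Solving for integer coefficients yields p as stated.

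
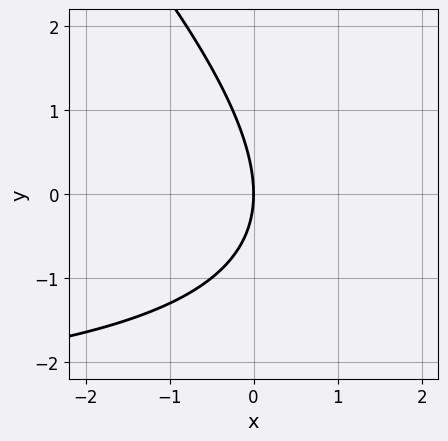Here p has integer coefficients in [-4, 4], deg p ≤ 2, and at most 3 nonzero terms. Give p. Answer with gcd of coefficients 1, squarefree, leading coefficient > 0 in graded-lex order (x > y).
x*y + y^2 + 3*x

First, deg p = 2. A generic line meets the curve in up to 2 points.
Then, reading off the gridlines: one x-axis crossing is at x = 0; it meets the y-axis at y = 0 (among the integer gridlines).
Finally, the integer polynomial consistent with all of this is the stated p.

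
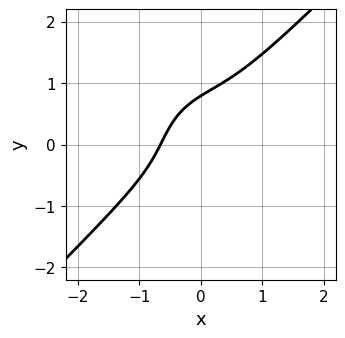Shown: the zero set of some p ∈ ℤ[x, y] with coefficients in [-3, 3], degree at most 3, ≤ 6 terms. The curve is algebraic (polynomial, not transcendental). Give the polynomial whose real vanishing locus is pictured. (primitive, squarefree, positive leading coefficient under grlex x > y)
2*x^3 - 2*y^3 - x^2 + 3*x*y + 1

1. The degree is 3 — no degree-2 curve has this shape.
2. The integer polynomial consistent with all of this is the stated p.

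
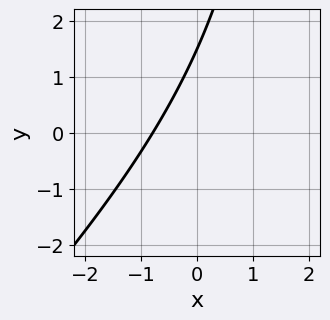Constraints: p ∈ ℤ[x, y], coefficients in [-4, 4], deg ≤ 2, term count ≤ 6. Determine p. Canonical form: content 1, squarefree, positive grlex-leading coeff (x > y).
The degree is 2 — no degree-1 curve has this shape.
The integer polynomial consistent with all of this is the stated p.

x^2 - x*y - 3*x + 2*y - 3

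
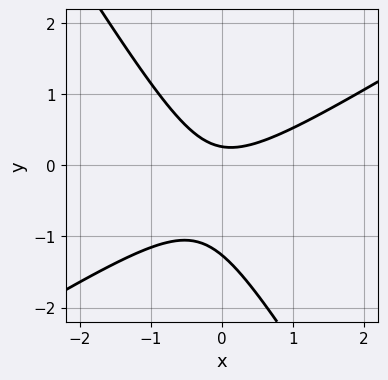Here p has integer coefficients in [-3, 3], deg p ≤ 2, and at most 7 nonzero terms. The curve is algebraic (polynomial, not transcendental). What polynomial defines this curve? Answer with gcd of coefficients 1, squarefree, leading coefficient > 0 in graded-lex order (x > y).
Degree: the shape is more complex than any degree-1 curve, so deg p = 2.
From the axis intercepts and sections: no x-intercept at any integer in the box.
These observations pin down the coefficients.

3*x^2 - 3*x*y - 3*y^2 - 3*y + 1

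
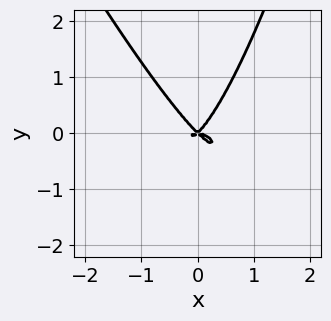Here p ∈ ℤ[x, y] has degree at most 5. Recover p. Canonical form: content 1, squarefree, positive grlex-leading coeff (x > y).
2*x^4 + x^3*y + x^2*y - y^3

The degree is 4 — the shape is more complex than any degree-3 curve.
From the visible intercepts: it crosses the x-axis at the gridline x = 0; it meets the y-axis at y = 0 (among the integer gridlines).
These observations pin down the coefficients.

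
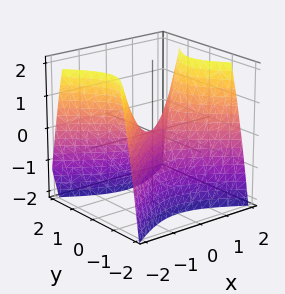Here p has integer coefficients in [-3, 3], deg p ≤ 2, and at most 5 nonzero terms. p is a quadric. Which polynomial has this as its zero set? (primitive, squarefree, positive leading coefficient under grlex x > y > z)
Degree: a saddle surface; a quadric, so deg p = 2.
Symmetries: mirror symmetry x ↦ −x ⇒ only even powers of x; it's symmetric under y → −y, forcing even powers of y.
From the visible intercepts: it meets the x-axis at x = 0 (among the integer gridlines); one y-axis crossing is at y = 0; one z-axis crossing is at z = 0.
These observations pin down the coefficients.

2*x^2 - 3*y^2 - 2*z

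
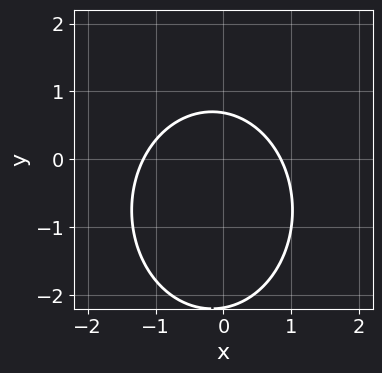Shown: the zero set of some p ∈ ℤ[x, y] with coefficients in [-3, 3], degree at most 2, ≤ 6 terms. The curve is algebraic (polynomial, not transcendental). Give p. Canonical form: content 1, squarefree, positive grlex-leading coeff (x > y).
3*x^2 + 2*y^2 + x + 3*y - 3

First, the degree is 2 — no degree-1 curve has this shape.
Finally, solving for integer coefficients yields p as stated.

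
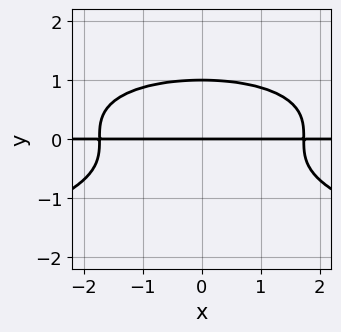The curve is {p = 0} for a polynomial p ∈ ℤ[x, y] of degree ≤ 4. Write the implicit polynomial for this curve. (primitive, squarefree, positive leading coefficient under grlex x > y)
1. The degree is 4 — a generic line meets the curve in up to 4 points.
2. Symmetries: it's symmetric under x → −x, forcing even powers of x.
3. From the axis intercepts and sections: the visible x-axis segment lies entirely on the curve; among the integer gridlines, it crosses the y-axis at y ∈ {0, 1}.
4. Solving for integer coefficients yields p as stated.

3*y^4 + x^2*y - 3*y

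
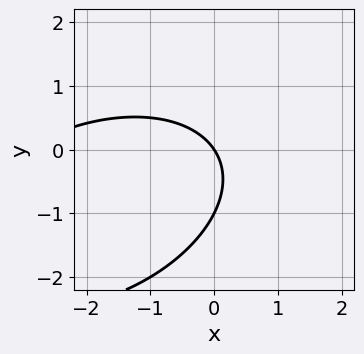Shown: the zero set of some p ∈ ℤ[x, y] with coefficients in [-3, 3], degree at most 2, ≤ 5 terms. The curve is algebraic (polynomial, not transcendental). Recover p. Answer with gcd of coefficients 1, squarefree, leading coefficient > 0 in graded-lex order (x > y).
The degree is 2 — no degree-1 curve has this shape.
Checking where it meets the axes: it meets the x-axis at x = 0 (among the integer gridlines); the y-axis gridline crossings are at y ∈ {-1, 0}.
Assembling these constraints gives the stated polynomial.

x^2 - x*y + 2*y^2 + 3*x + 2*y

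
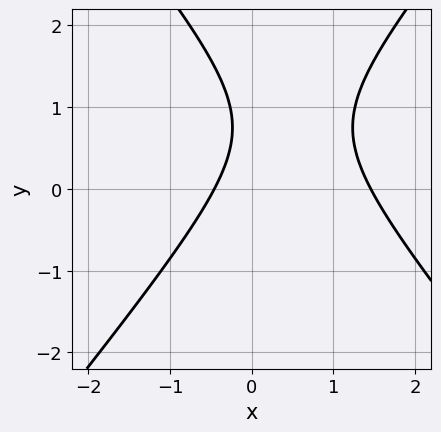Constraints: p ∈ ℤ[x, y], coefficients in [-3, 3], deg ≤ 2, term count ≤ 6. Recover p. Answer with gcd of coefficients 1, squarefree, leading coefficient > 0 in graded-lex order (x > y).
First, the degree is 2 — no degree-1 curve has this shape.
Next, against the integer gridlines: no y-intercept at any integer in the box.
Finally, assembling these constraints gives the stated polynomial.

3*x^2 - 2*y^2 - 3*x + 3*y - 2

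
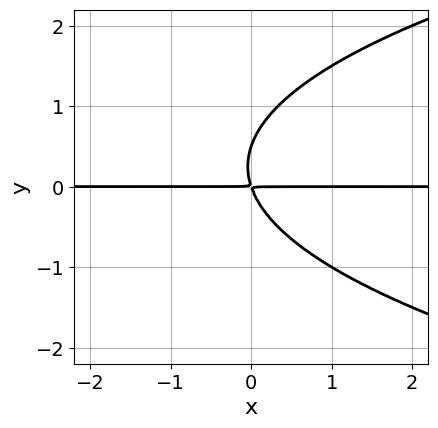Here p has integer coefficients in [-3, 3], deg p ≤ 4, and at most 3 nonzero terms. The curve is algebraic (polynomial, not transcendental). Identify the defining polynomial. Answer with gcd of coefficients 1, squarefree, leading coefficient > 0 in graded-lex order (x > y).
2*y^3 - 3*x*y - y^2

First, degree: no degree-2 curve has this shape, so deg p = 3.
Then, against the integer gridlines: the visible x-axis segment lies entirely on the curve.
Finally, assembling these constraints gives the stated polynomial.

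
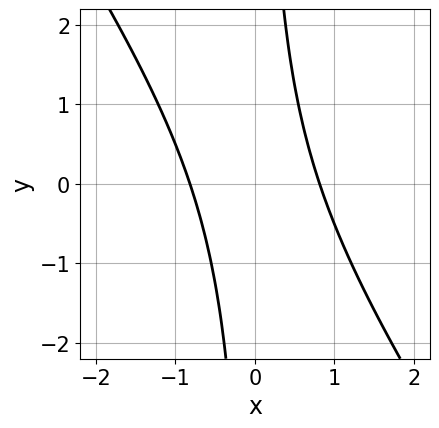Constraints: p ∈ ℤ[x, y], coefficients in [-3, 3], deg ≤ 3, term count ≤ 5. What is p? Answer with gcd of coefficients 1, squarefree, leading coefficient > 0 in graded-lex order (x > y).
3*x^2 + 2*x*y - 2

(a) The degree is 2 — the shape is more complex than any degree-1 curve.
(b) Reading off the gridlines: the curve avoids every integer y-axis point in the box.
(c) Together with the visible shape, these determine p as stated.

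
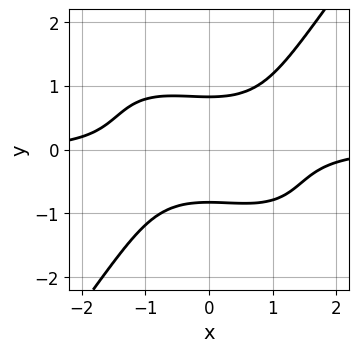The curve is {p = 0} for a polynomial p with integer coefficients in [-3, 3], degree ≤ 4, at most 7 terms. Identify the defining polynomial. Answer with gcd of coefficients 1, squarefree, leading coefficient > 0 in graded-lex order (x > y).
The degree is 4 — no degree-3 curve has this shape.
Against the integer gridlines: it misses every integer gridline on the x-axis.
These observations pin down the coefficients.

2*x^3*y + 2*x^2*y^2 - 2*y^4 - 3*y^2 + 3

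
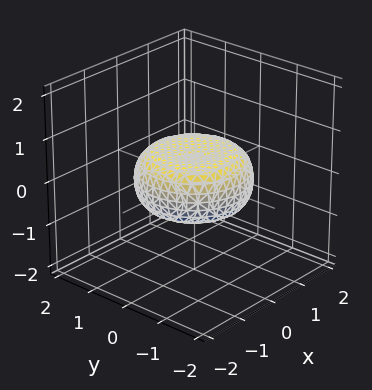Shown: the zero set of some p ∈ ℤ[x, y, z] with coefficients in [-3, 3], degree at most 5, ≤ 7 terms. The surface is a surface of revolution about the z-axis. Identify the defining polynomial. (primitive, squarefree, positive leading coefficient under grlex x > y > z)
x^4 + 2*x^2*y^2 + y^4 - x^2 - y^2 + 3*z^2 - 1

(a) Degree: a generic line meets the surface in up to 4 points, so deg p = 4.
(b) By symmetry, the z-axis is an axis of rotation, so x and y enter only as x² + y².
(c) Against the integer gridlines: a circular section at z = 0 has radius between 1 and 2.
(d) Assembling these constraints gives the stated polynomial.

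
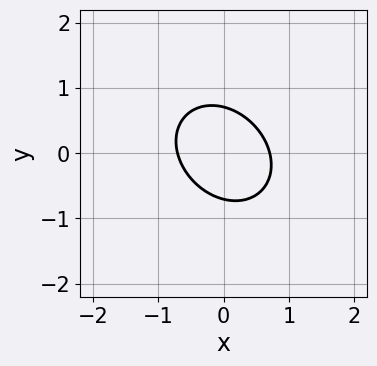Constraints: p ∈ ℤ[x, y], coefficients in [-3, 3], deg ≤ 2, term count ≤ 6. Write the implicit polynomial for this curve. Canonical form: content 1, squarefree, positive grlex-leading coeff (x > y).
2*x^2 + x*y + 2*y^2 - 1

(a) The degree is 2 — no degree-1 curve has this shape.
(b) Solving for integer coefficients yields p as stated.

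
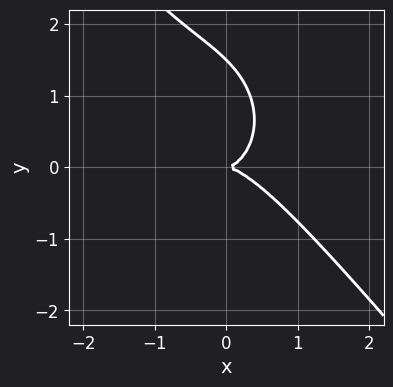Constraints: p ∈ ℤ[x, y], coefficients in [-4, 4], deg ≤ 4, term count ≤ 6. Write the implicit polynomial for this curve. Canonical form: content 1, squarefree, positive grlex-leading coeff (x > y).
First, degree: the shape is more complex than any degree-2 curve, so deg p = 3.
Then, reading off the gridlines: it crosses the y-axis at the gridline y = 0; it crosses the x-axis at the gridline x = 0.
Finally, solving for integer coefficients yields p as stated.

3*x^3 + 2*x^2*y + 2*x*y^2 + 2*y^3 - 3*y^2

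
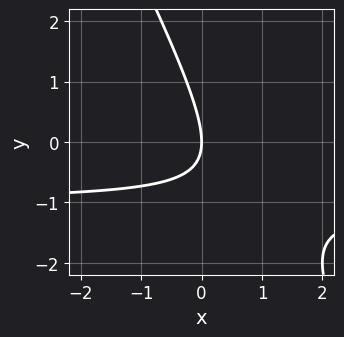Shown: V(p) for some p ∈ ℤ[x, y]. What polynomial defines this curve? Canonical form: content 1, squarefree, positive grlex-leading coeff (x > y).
(a) The degree is 2 — the shape is more complex than any degree-1 curve.
(b) Against the integer gridlines: one y-axis crossing is at y = 0; it crosses the x-axis at the gridline x = 0.
(c) The integer polynomial consistent with all of this is the stated p.

2*x*y + y^2 + 2*x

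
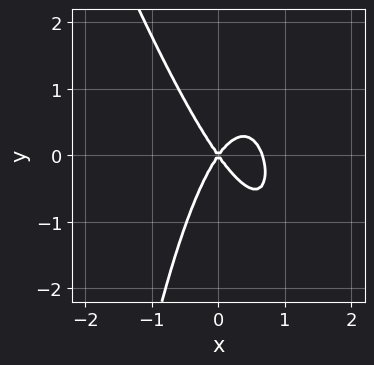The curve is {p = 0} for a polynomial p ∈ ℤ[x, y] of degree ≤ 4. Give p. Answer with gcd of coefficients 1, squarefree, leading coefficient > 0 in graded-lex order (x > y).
3*x^3 + x^2*y - 2*x^2 + y^2

1. Degree: the shape is more complex than any degree-2 curve, so deg p = 3.
2. From the axis intercepts and sections: it crosses the y-axis at the gridline y = 0; it crosses the x-axis at the gridline x = 0.
3. Fitting integer coefficients to these (and the overall shape) gives p.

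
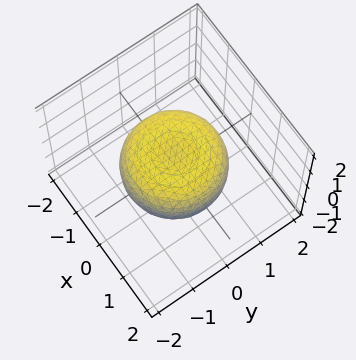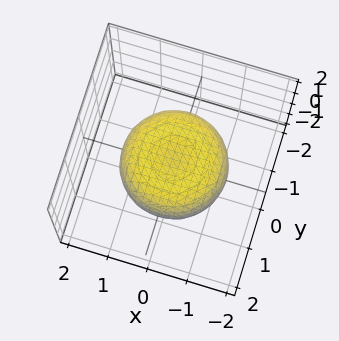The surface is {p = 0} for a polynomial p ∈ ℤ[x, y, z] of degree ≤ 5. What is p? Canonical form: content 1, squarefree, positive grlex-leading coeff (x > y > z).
First, degree: a generic line meets the surface in up to 4 points, so deg p = 4.
Next, symmetries: the surface is invariant under rotation about z: p = q(x² + y², z).
Then, observable constraints: a circular section at z = 0 has radius between 1 and 2.
Finally, these observations pin down the coefficients.

x^4 + 2*x^2*y^2 + y^4 - x^2 - y^2 + 2*z^2 - 1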